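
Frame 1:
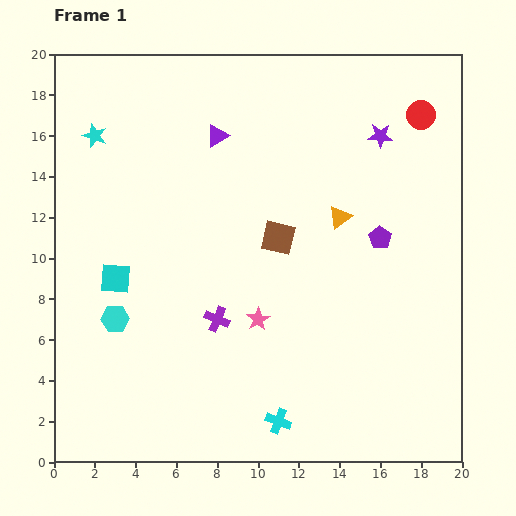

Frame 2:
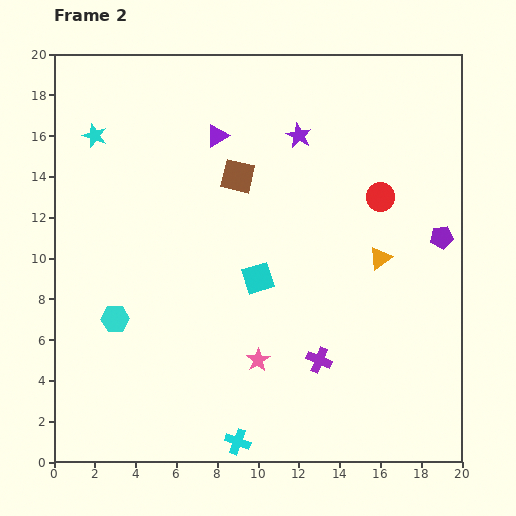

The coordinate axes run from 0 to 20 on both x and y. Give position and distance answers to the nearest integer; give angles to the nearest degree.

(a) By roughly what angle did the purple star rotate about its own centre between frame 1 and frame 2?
27° clockwise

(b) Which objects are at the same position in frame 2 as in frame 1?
the cyan hexagon, the purple triangle, the cyan star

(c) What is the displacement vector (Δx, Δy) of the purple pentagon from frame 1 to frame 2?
(3, 0)

The purple pentagon was at (16, 11) in frame 1 and (19, 11) in frame 2.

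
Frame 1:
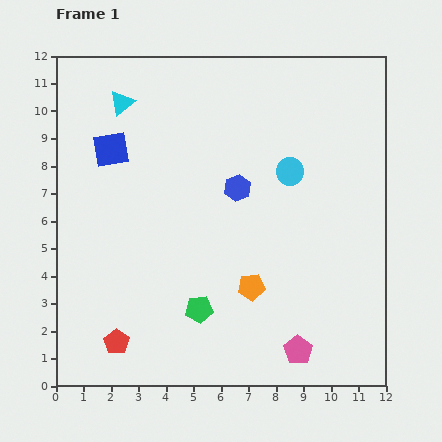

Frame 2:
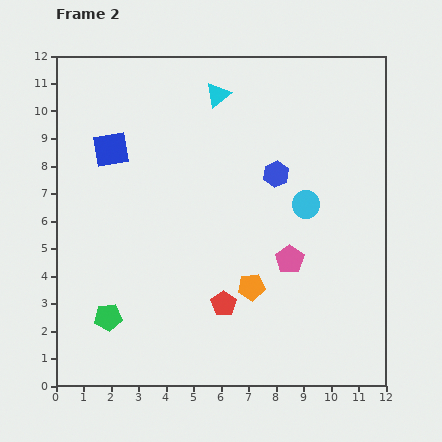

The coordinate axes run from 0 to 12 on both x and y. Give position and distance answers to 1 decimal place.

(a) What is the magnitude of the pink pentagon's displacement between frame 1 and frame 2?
3.3

The pink pentagon moved from (8.8, 1.3) to (8.5, 4.6), a distance of √(0.3² + 3.3²) ≈ 3.3.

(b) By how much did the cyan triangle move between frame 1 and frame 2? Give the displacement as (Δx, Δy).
(3.5, 0.3)

The cyan triangle was at (2.4, 10.3) in frame 1 and (5.9, 10.6) in frame 2.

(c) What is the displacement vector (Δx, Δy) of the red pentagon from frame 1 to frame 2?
(3.9, 1.4)

The red pentagon was at (2.2, 1.6) in frame 1 and (6.1, 3.0) in frame 2.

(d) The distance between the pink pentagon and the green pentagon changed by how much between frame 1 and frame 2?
+3.0

Distance in frame 1: 3.9. Distance in frame 2: 6.9.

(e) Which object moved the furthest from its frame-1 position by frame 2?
the red pentagon

(moved 4.1; next 3.5)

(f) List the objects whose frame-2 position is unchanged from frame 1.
the blue square, the orange pentagon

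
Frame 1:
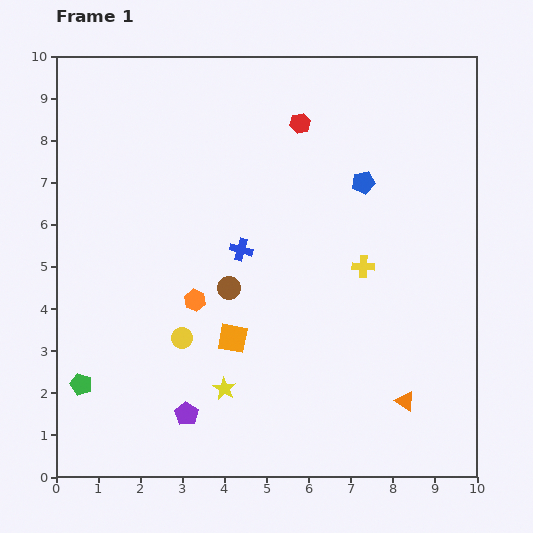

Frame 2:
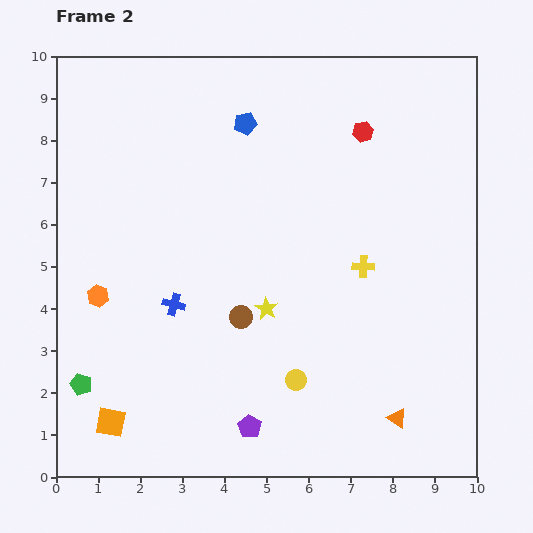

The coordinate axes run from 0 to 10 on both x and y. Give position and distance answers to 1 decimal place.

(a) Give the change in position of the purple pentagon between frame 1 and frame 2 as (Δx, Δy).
(1.5, -0.3)

The purple pentagon was at (3.1, 1.5) in frame 1 and (4.6, 1.2) in frame 2.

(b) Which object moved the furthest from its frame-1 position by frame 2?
the orange square

(moved 3.5; next 3.1)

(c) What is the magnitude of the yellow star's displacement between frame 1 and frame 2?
2.1

The yellow star moved from (4.0, 2.1) to (5.0, 4.0), a distance of √(1.0² + 1.9²) ≈ 2.1.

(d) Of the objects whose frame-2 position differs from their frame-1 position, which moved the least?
the orange triangle

(moved 0.4)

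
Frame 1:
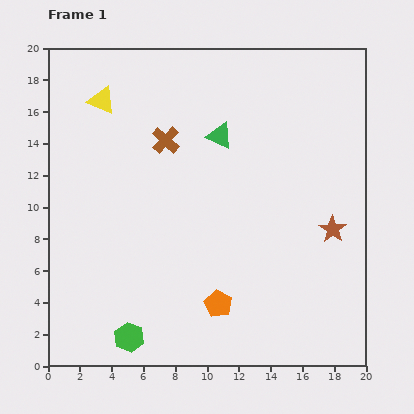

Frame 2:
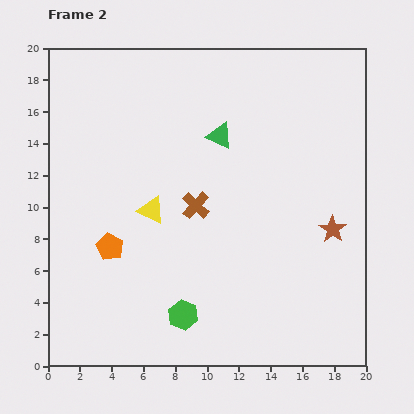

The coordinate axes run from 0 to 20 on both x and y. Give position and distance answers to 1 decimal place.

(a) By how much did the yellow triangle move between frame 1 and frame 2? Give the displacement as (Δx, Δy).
(3.1, -6.9)

The yellow triangle was at (3.4, 16.7) in frame 1 and (6.5, 9.8) in frame 2.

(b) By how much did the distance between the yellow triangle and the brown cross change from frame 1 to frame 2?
-1.9

Distance in frame 1: 4.7. Distance in frame 2: 2.8.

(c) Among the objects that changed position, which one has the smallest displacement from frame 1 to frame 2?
the green hexagon

(moved 3.7)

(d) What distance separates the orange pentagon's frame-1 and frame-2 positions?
7.7

The orange pentagon moved from (10.7, 3.9) to (3.9, 7.5), a distance of √(6.8² + 3.6²) ≈ 7.7.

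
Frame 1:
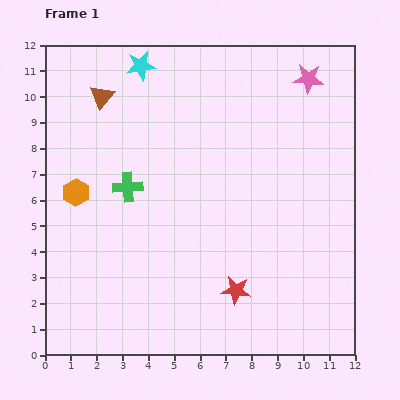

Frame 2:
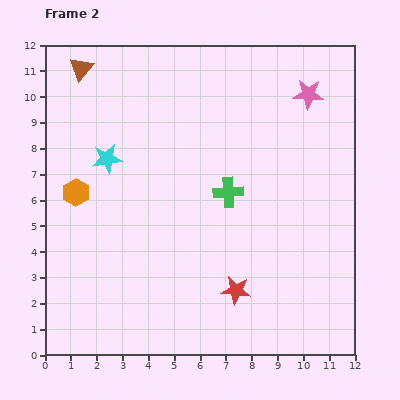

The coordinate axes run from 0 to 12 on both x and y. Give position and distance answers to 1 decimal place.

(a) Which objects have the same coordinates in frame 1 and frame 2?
the orange hexagon, the red star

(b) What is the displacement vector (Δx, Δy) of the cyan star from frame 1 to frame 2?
(-1.3, -3.6)

The cyan star was at (3.7, 11.2) in frame 1 and (2.4, 7.6) in frame 2.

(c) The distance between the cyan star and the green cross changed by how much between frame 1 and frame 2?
+0.2

Distance in frame 1: 4.7. Distance in frame 2: 4.9.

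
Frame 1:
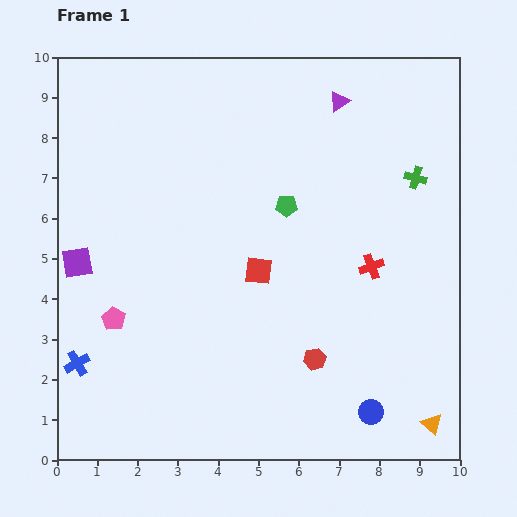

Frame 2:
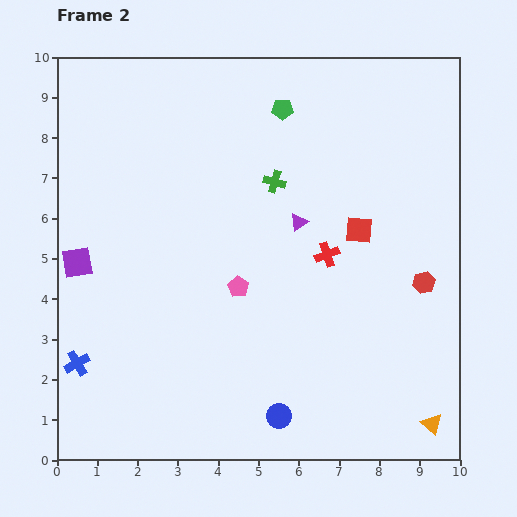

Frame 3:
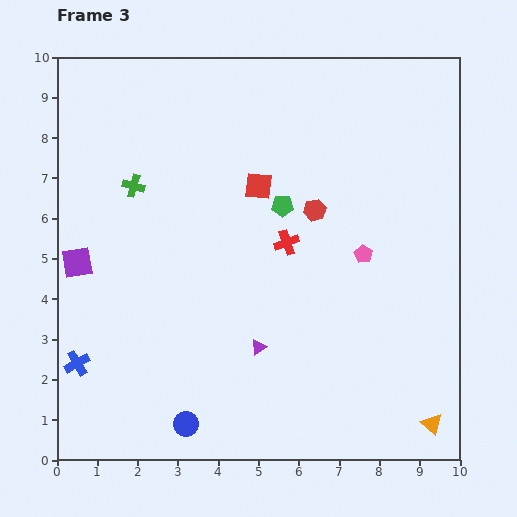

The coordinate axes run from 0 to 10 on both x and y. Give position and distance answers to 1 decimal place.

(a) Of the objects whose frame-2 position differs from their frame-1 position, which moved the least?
the red cross

(moved 1.1)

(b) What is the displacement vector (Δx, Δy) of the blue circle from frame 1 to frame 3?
(-4.6, -0.3)

The blue circle was at (7.8, 1.2) in frame 1 and (3.2, 0.9) in frame 3.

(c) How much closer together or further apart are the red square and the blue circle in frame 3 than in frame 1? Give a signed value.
+1.7

Distance in frame 1: 4.5. Distance in frame 3: 6.2.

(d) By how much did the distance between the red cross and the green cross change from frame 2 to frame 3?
+1.8

Distance in frame 2: 2.2. Distance in frame 3: 4.0.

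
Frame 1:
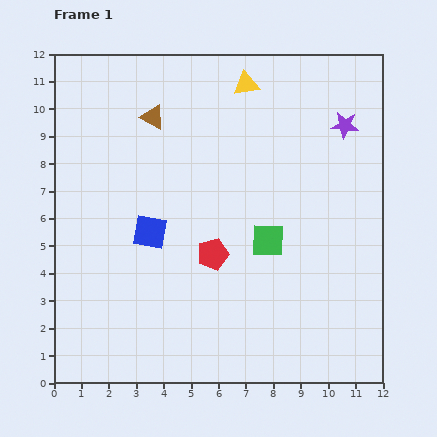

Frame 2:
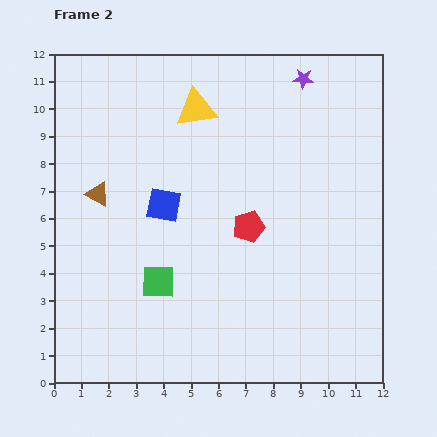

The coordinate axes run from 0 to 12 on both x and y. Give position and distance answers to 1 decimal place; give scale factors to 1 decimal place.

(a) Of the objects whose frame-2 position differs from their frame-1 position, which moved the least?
the blue square

(moved 1.1)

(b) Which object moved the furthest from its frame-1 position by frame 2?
the green square

(moved 4.3; next 3.4)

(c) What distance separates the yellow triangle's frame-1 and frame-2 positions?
2.0

The yellow triangle moved from (7.0, 10.9) to (5.2, 10.0), a distance of √(1.8² + 0.9²) ≈ 2.0.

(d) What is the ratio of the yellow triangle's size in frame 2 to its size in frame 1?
1.6×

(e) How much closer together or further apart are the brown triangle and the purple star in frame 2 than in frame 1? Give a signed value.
+1.6

Distance in frame 1: 7.0. Distance in frame 2: 8.6.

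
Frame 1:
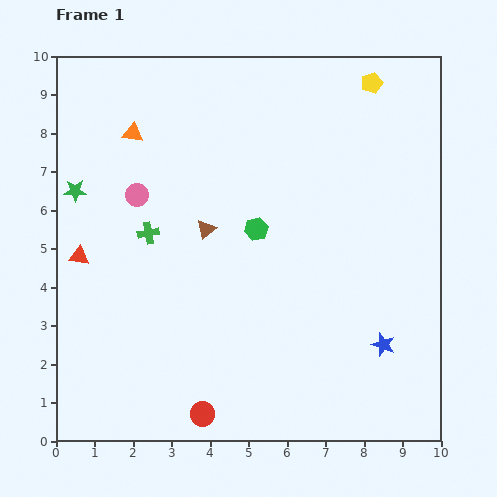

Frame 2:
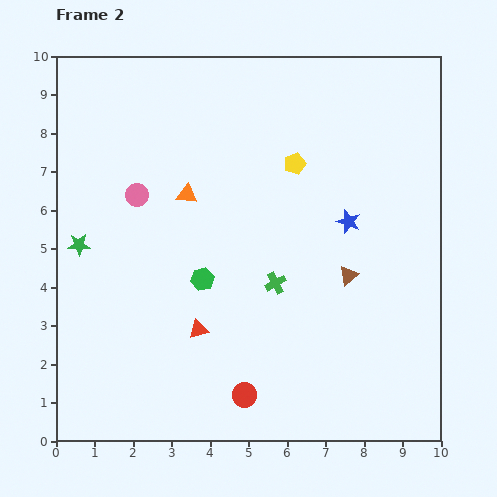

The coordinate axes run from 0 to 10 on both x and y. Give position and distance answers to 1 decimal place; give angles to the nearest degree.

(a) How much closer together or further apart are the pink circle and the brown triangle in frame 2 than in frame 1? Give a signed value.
+3.9

Distance in frame 1: 2.0. Distance in frame 2: 5.9.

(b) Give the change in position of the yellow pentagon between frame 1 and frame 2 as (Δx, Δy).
(-2.0, -2.1)

The yellow pentagon was at (8.2, 9.3) in frame 1 and (6.2, 7.2) in frame 2.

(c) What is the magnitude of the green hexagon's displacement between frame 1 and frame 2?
1.9

The green hexagon moved from (5.2, 5.5) to (3.8, 4.2), a distance of √(1.4² + 1.3²) ≈ 1.9.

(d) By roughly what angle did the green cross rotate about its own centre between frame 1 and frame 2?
18° counter-clockwise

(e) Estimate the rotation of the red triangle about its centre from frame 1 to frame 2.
24° counter-clockwise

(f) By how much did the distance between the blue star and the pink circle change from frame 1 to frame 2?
-2.0

Distance in frame 1: 7.5. Distance in frame 2: 5.5.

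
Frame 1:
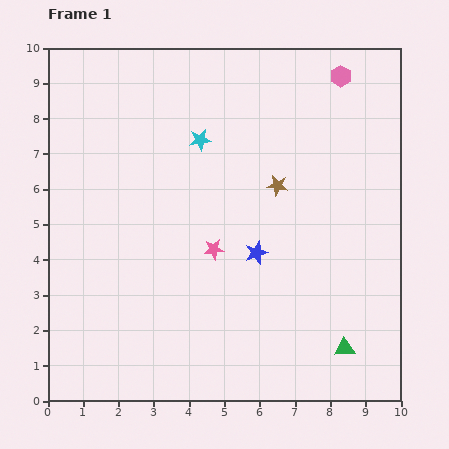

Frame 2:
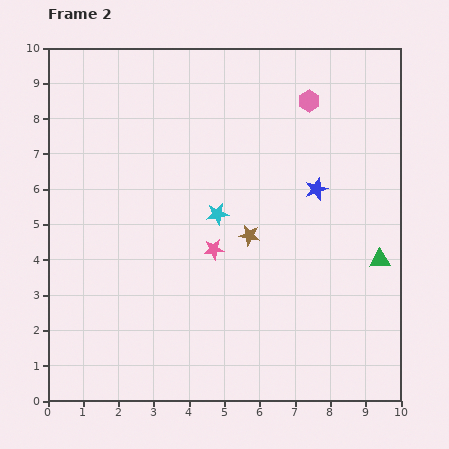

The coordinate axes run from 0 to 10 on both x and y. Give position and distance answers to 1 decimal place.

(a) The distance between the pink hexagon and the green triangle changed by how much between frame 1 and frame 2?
-2.8

Distance in frame 1: 7.7. Distance in frame 2: 4.9.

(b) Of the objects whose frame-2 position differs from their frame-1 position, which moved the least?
the pink hexagon

(moved 1.1)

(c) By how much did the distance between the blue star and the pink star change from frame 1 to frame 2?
+2.2

Distance in frame 1: 1.2. Distance in frame 2: 3.4.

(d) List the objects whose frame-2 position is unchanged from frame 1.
the pink star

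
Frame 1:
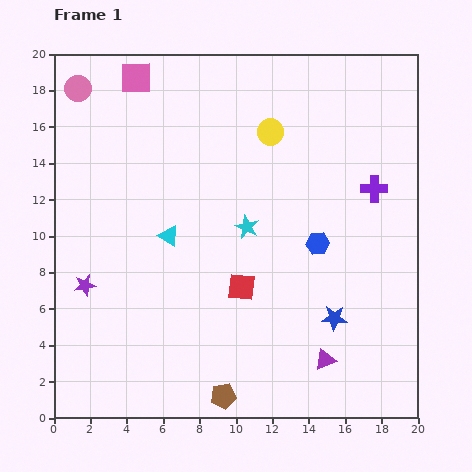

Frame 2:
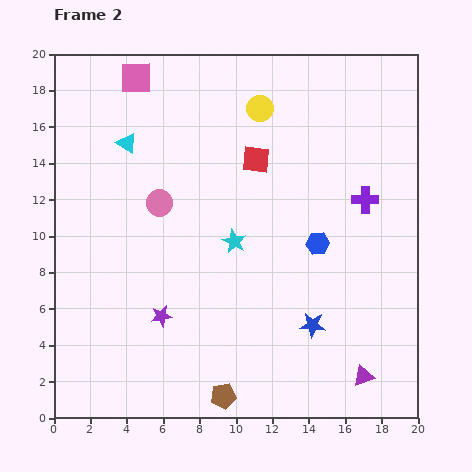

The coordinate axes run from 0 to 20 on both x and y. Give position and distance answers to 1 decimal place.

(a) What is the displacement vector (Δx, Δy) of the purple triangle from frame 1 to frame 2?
(2.1, -0.9)

The purple triangle was at (14.9, 3.2) in frame 1 and (17.0, 2.3) in frame 2.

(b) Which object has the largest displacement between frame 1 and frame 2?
the pink circle

(moved 7.7; next 7.0)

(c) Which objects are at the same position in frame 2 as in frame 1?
the pink square, the blue hexagon, the brown pentagon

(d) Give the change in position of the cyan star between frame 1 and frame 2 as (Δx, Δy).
(-0.7, -0.8)

The cyan star was at (10.6, 10.5) in frame 1 and (9.9, 9.7) in frame 2.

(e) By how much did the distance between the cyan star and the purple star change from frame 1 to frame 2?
-3.8

Distance in frame 1: 9.5. Distance in frame 2: 5.7.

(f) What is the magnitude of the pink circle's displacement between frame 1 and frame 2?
7.7

The pink circle moved from (1.3, 18.1) to (5.8, 11.8), a distance of √(4.5² + 6.3²) ≈ 7.7.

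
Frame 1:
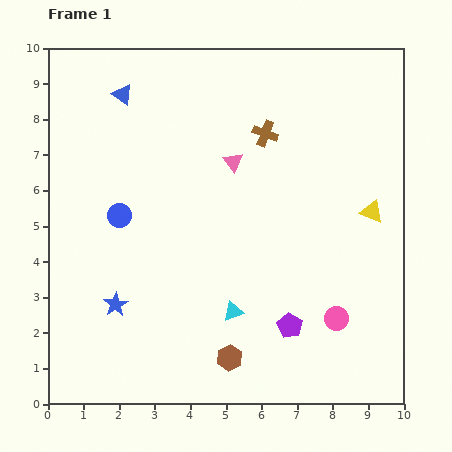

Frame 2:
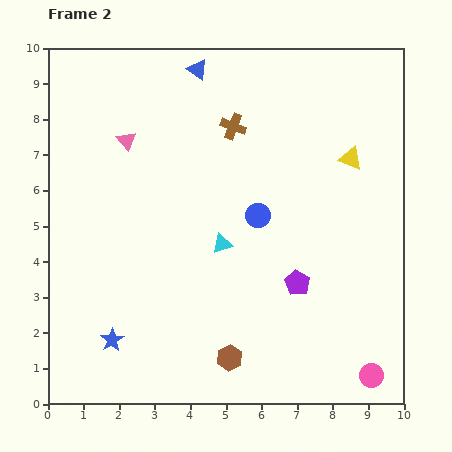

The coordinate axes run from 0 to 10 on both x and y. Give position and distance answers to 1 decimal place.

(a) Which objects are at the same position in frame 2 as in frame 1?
the brown hexagon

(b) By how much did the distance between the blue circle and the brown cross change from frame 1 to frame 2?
-2.1

Distance in frame 1: 4.7. Distance in frame 2: 2.6.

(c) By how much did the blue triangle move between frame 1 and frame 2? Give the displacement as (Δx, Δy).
(2.1, 0.7)

The blue triangle was at (2.1, 8.7) in frame 1 and (4.2, 9.4) in frame 2.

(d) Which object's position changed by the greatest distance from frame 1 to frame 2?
the blue circle

(moved 3.9; next 3.1)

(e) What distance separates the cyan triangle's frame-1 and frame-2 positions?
1.9

The cyan triangle moved from (5.2, 2.6) to (4.9, 4.5), a distance of √(0.3² + 1.9²) ≈ 1.9.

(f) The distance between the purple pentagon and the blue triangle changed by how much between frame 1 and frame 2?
-1.4

Distance in frame 1: 8.0. Distance in frame 2: 6.6.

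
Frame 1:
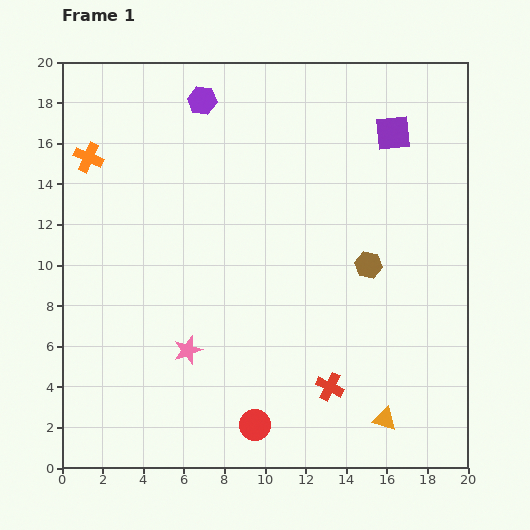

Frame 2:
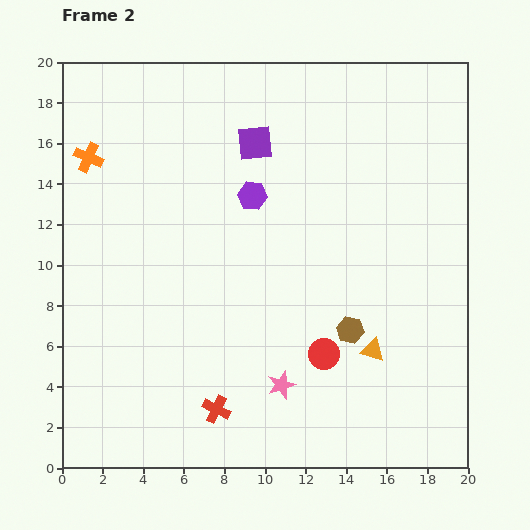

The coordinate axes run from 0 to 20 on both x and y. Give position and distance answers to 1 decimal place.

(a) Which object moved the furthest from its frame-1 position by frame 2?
the purple square

(moved 6.8; next 5.7)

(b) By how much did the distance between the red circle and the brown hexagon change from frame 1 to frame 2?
-7.9

Distance in frame 1: 9.7. Distance in frame 2: 1.8.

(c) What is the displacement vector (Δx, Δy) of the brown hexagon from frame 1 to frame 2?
(-0.9, -3.2)

The brown hexagon was at (15.1, 10.0) in frame 1 and (14.2, 6.8) in frame 2.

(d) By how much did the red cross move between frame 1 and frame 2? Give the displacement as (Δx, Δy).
(-5.6, -1.1)

The red cross was at (13.2, 4.0) in frame 1 and (7.6, 2.9) in frame 2.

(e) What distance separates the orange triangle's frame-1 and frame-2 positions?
3.5

The orange triangle moved from (15.9, 2.4) to (15.3, 5.8), a distance of √(0.6² + 3.4²) ≈ 3.5.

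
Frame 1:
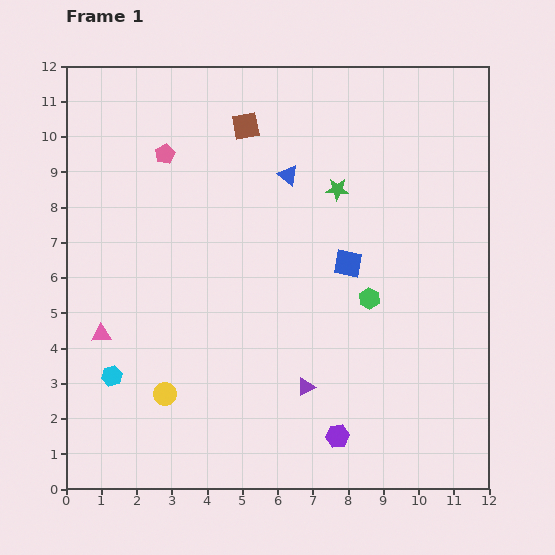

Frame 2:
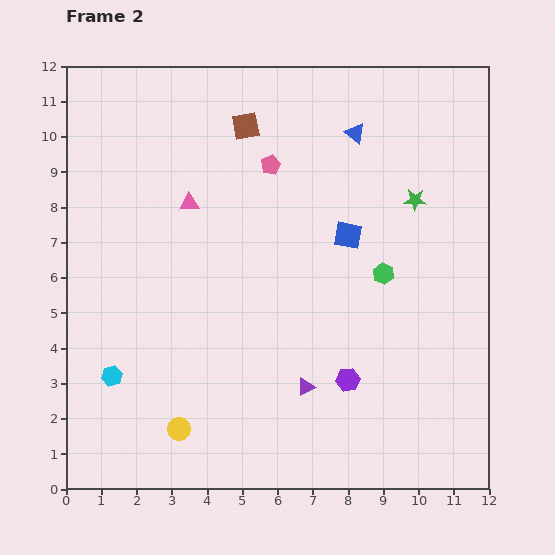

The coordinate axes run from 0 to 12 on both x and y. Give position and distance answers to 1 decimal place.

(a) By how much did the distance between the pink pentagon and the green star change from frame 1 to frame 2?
-0.8

Distance in frame 1: 5.0. Distance in frame 2: 4.2.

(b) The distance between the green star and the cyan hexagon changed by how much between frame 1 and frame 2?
+1.6

Distance in frame 1: 8.3. Distance in frame 2: 9.9.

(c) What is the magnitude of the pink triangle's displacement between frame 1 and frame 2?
4.5

The pink triangle moved from (1.0, 4.4) to (3.5, 8.1), a distance of √(2.5² + 3.7²) ≈ 4.5.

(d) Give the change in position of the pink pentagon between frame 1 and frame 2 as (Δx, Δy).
(3.0, -0.3)

The pink pentagon was at (2.8, 9.5) in frame 1 and (5.8, 9.2) in frame 2.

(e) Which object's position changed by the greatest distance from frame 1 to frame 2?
the pink triangle

(moved 4.5; next 3.0)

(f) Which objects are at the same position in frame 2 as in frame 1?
the brown square, the cyan hexagon, the purple triangle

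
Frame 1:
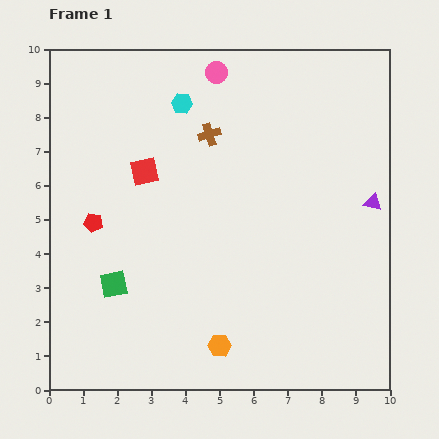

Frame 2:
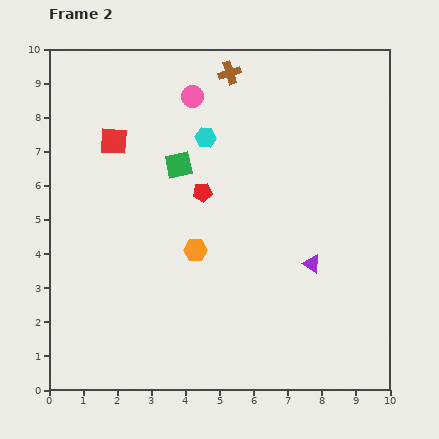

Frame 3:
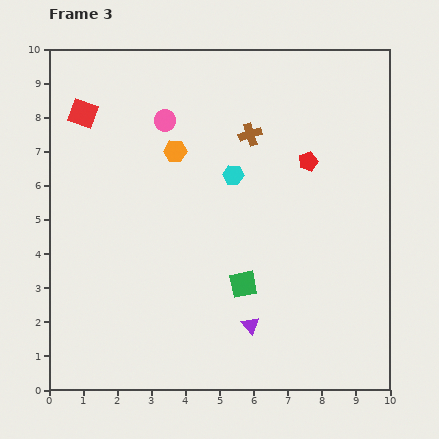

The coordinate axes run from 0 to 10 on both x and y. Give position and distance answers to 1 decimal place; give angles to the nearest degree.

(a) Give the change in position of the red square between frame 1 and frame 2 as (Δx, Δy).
(-0.9, 0.9)

The red square was at (2.8, 6.4) in frame 1 and (1.9, 7.3) in frame 2.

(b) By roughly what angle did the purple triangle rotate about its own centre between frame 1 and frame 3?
34° clockwise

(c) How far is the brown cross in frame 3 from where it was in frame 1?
1.2

The brown cross moved from (4.7, 7.5) to (5.9, 7.5), a distance of √(1.2² + 0.0²) ≈ 1.2.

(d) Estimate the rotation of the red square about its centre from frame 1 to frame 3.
32° clockwise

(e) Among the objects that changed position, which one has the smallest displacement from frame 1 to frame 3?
the brown cross

(moved 1.2)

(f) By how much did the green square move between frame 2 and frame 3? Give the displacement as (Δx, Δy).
(1.9, -3.5)

The green square was at (3.8, 6.6) in frame 2 and (5.7, 3.1) in frame 3.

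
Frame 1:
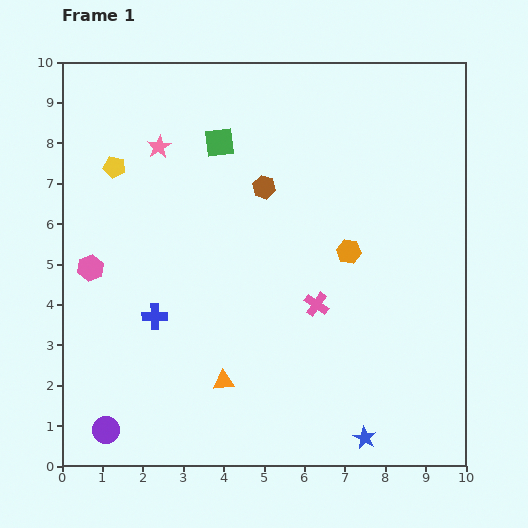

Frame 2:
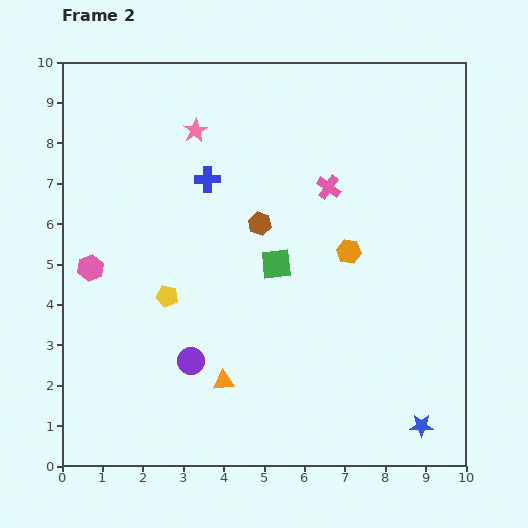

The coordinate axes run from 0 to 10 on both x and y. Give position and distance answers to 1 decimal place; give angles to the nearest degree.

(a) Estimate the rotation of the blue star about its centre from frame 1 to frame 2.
27° counter-clockwise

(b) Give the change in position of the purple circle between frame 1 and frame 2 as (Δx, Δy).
(2.1, 1.7)

The purple circle was at (1.1, 0.9) in frame 1 and (3.2, 2.6) in frame 2.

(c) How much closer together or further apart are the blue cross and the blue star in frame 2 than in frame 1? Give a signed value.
+2.1

Distance in frame 1: 6.0. Distance in frame 2: 8.1.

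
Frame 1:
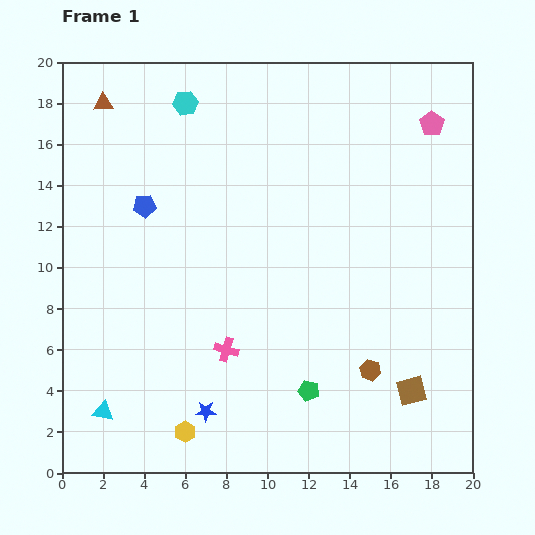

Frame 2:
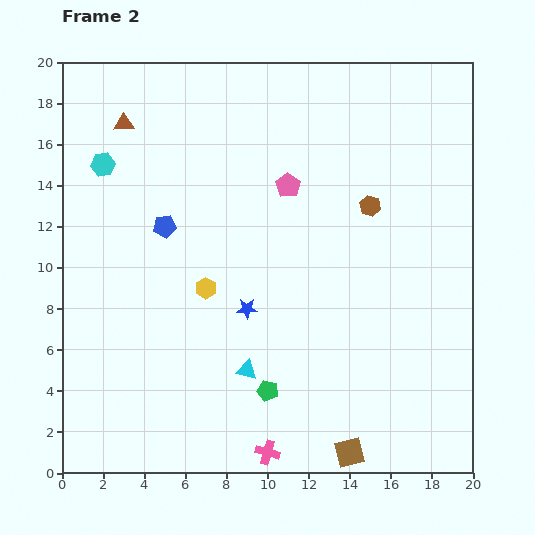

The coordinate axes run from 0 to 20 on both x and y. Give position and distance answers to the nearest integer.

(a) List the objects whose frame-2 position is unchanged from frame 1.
none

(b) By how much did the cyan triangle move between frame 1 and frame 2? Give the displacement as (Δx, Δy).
(7, 2)

The cyan triangle was at (2, 3) in frame 1 and (9, 5) in frame 2.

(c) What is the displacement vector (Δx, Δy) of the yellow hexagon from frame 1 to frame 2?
(1, 7)

The yellow hexagon was at (6, 2) in frame 1 and (7, 9) in frame 2.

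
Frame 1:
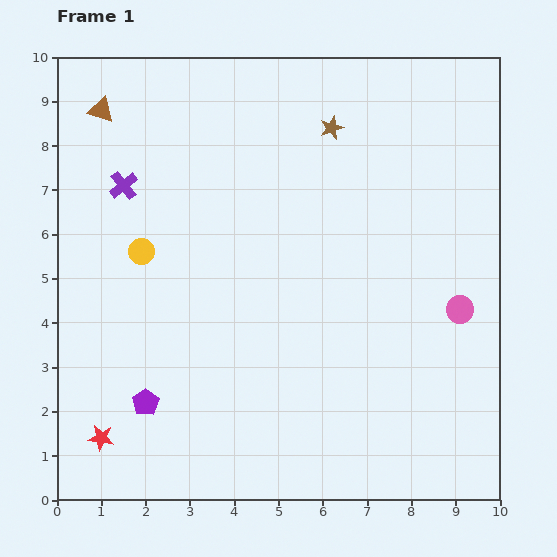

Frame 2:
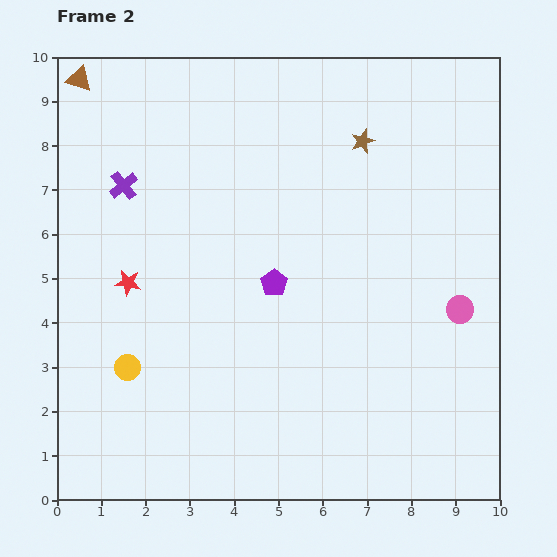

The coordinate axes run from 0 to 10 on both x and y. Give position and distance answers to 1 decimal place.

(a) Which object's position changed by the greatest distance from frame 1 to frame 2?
the purple pentagon

(moved 4.0; next 3.6)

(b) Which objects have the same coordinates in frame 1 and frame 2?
the purple cross, the pink circle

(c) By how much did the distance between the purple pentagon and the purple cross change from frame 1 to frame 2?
-0.9

Distance in frame 1: 4.9. Distance in frame 2: 4.0.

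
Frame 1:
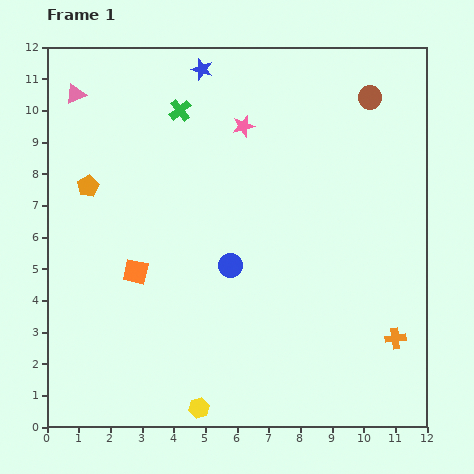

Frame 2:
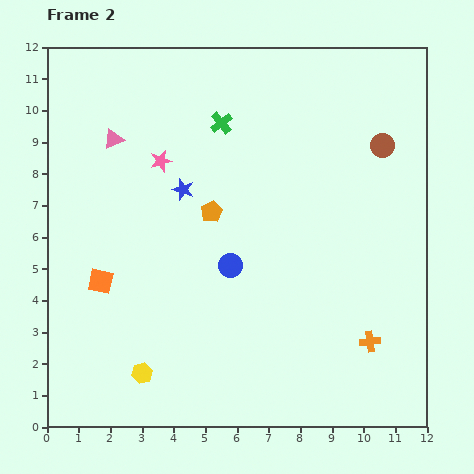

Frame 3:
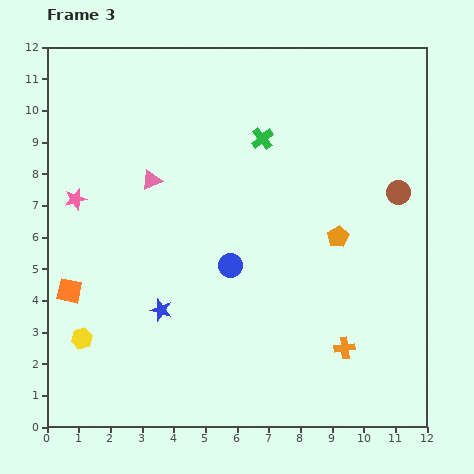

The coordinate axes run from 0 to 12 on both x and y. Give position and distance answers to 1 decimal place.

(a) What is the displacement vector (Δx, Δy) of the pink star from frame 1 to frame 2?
(-2.6, -1.1)

The pink star was at (6.2, 9.5) in frame 1 and (3.6, 8.4) in frame 2.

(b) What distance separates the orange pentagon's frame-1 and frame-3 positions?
8.1

The orange pentagon moved from (1.3, 7.6) to (9.2, 6.0), a distance of √(7.9² + 1.6²) ≈ 8.1.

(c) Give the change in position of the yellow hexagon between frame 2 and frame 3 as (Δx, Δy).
(-1.9, 1.1)

The yellow hexagon was at (3.0, 1.7) in frame 2 and (1.1, 2.8) in frame 3.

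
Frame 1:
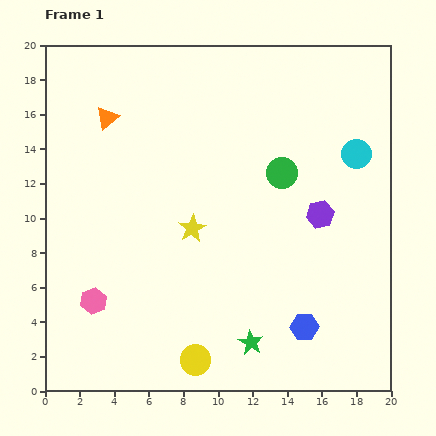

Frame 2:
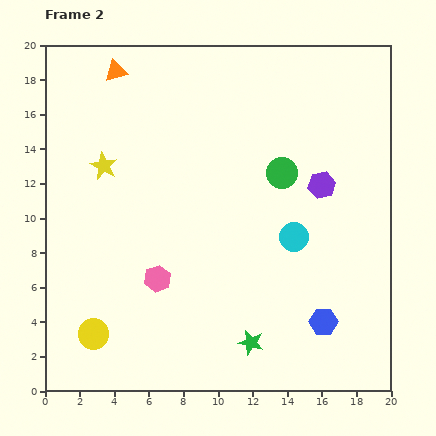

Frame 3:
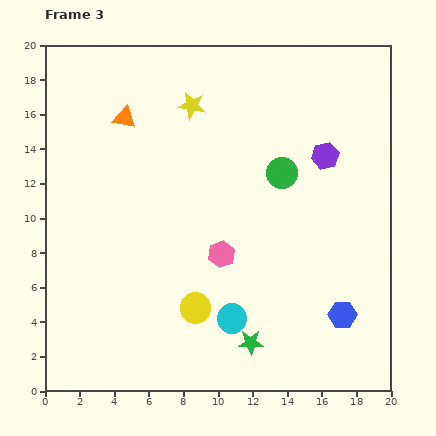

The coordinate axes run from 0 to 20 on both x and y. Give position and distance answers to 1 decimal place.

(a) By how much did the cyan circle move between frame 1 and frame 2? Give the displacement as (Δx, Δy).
(-3.6, -4.8)

The cyan circle was at (18.0, 13.7) in frame 1 and (14.4, 8.9) in frame 2.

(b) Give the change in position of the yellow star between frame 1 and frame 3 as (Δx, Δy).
(0.0, 7.1)

The yellow star was at (8.5, 9.4) in frame 1 and (8.5, 16.5) in frame 3.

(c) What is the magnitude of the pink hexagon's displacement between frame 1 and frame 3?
7.9

The pink hexagon moved from (2.8, 5.2) to (10.2, 7.9), a distance of √(7.4² + 2.7²) ≈ 7.9.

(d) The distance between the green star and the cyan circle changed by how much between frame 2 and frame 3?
-4.8

Distance in frame 2: 6.6. Distance in frame 3: 1.8.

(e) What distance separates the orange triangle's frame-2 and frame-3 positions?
2.7

The orange triangle moved from (4.1, 18.5) to (4.6, 15.8), a distance of √(0.5² + 2.7²) ≈ 2.7.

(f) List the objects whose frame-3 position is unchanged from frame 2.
the green circle, the green star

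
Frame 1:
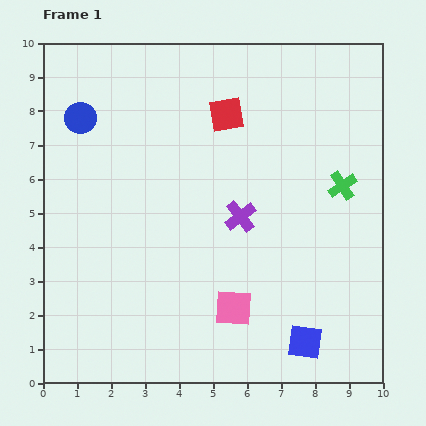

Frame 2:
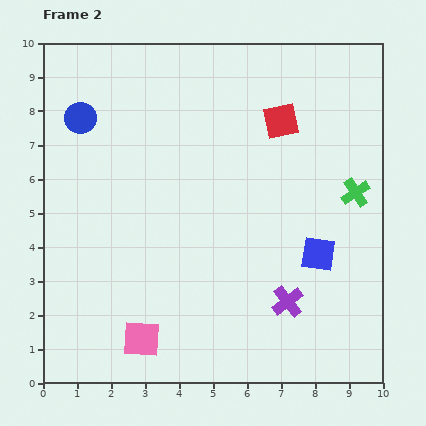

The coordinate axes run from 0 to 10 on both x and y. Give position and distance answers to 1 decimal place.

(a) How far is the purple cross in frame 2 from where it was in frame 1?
2.9

The purple cross moved from (5.8, 4.9) to (7.2, 2.4), a distance of √(1.4² + 2.5²) ≈ 2.9.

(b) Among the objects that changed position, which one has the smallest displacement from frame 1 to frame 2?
the green cross

(moved 0.4)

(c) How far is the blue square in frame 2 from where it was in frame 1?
2.6

The blue square moved from (7.7, 1.2) to (8.1, 3.8), a distance of √(0.4² + 2.6²) ≈ 2.6.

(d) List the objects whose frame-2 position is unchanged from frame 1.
the blue circle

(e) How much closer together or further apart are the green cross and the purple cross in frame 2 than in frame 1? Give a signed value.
+0.7

Distance in frame 1: 3.1. Distance in frame 2: 3.8.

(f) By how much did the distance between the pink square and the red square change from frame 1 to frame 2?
+1.9

Distance in frame 1: 5.7. Distance in frame 2: 7.6.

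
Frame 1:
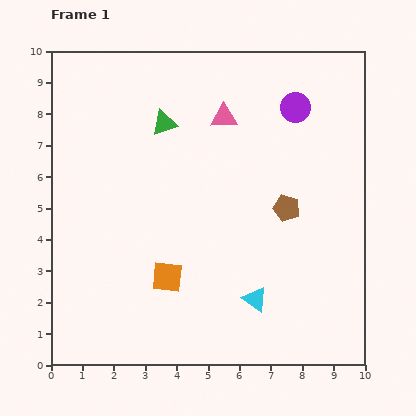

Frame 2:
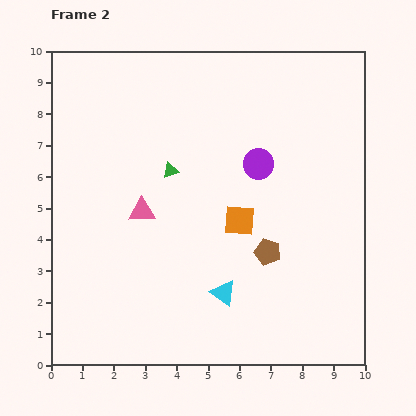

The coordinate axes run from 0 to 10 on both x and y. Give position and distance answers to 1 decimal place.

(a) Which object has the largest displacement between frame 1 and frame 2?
the pink triangle

(moved 4.0; next 2.9)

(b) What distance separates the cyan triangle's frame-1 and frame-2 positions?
1.0

The cyan triangle moved from (6.5, 2.1) to (5.5, 2.3), a distance of √(1.0² + 0.2²) ≈ 1.0.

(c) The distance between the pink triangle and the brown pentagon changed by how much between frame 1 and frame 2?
+0.7

Distance in frame 1: 3.5. Distance in frame 2: 4.2.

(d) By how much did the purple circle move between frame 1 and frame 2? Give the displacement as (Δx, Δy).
(-1.2, -1.8)

The purple circle was at (7.8, 8.2) in frame 1 and (6.6, 6.4) in frame 2.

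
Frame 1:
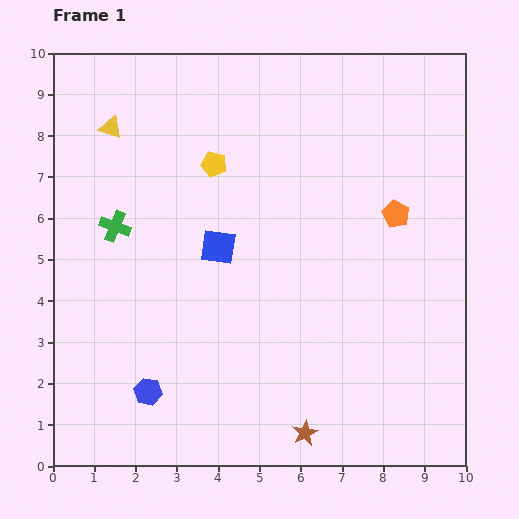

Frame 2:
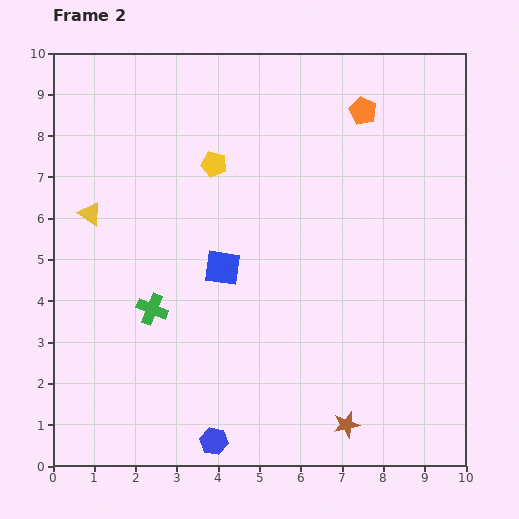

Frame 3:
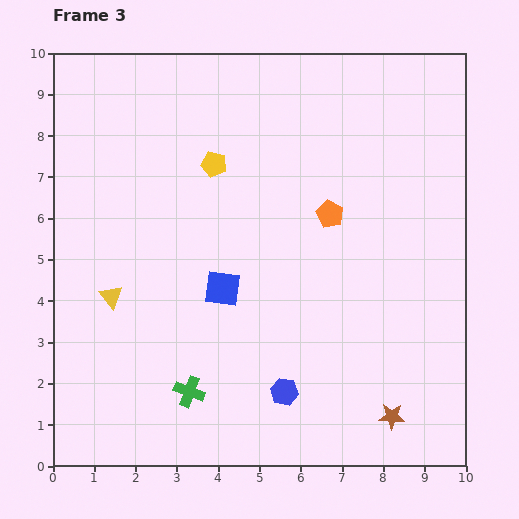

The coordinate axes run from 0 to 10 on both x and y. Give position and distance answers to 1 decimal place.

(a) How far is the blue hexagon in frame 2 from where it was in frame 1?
2.0

The blue hexagon moved from (2.3, 1.8) to (3.9, 0.6), a distance of √(1.6² + 1.2²) ≈ 2.0.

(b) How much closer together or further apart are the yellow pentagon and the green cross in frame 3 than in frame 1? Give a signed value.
+2.7

Distance in frame 1: 2.8. Distance in frame 3: 5.5.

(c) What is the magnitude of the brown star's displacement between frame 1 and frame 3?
2.1

The brown star moved from (6.1, 0.8) to (8.2, 1.2), a distance of √(2.1² + 0.4²) ≈ 2.1.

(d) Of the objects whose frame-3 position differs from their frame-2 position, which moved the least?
the blue square

(moved 0.5)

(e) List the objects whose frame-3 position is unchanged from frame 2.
the yellow pentagon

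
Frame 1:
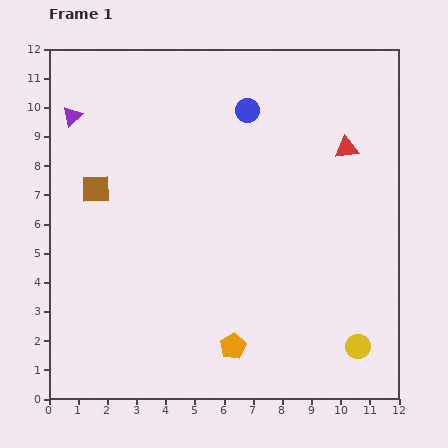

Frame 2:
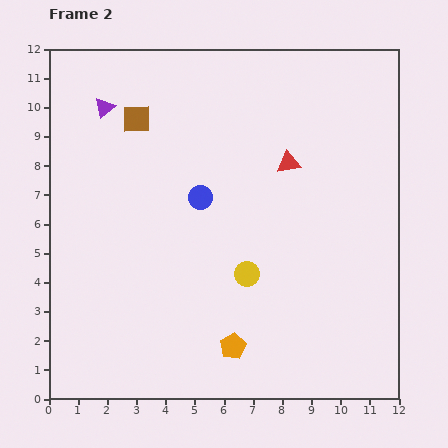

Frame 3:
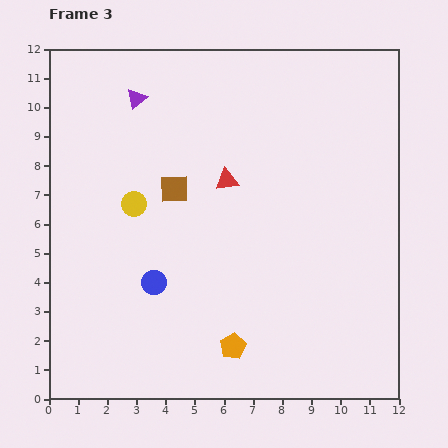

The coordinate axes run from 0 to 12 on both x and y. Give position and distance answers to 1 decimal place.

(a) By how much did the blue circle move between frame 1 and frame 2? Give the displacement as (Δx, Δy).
(-1.6, -3.0)

The blue circle was at (6.8, 9.9) in frame 1 and (5.2, 6.9) in frame 2.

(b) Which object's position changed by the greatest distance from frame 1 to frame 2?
the yellow circle

(moved 4.5; next 3.4)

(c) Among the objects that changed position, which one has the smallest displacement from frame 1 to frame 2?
the purple triangle

(moved 1.1)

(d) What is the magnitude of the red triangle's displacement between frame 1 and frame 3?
4.2

The red triangle moved from (10.2, 8.6) to (6.1, 7.5), a distance of √(4.1² + 1.1²) ≈ 4.2.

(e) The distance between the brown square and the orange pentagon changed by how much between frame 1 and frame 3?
-1.4

Distance in frame 1: 7.2. Distance in frame 3: 5.8.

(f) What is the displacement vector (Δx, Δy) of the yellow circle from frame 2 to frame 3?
(-3.9, 2.4)

The yellow circle was at (6.8, 4.3) in frame 2 and (2.9, 6.7) in frame 3.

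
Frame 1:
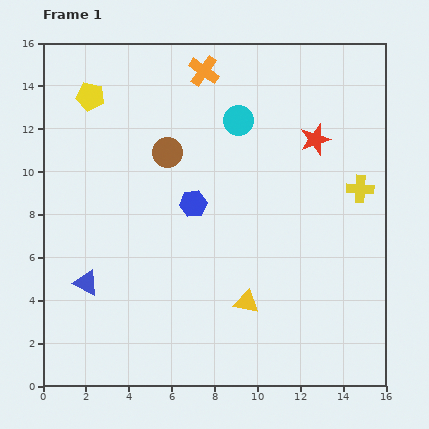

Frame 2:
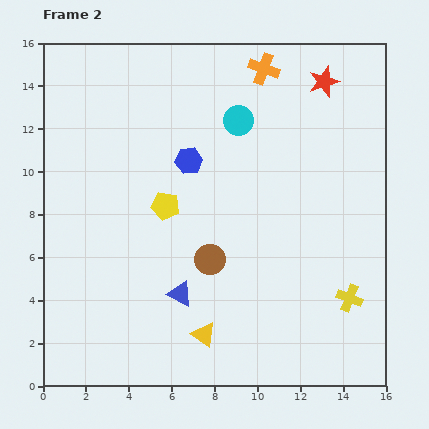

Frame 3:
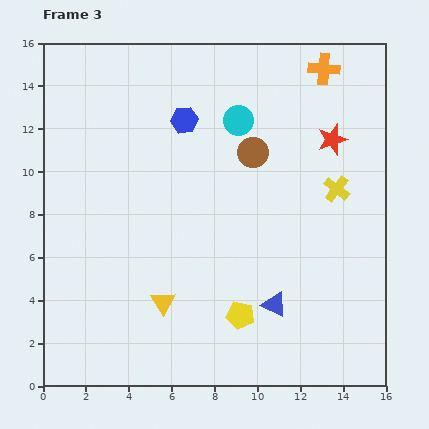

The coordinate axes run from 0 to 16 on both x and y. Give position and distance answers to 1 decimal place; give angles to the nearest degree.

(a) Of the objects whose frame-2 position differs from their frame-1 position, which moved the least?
the blue hexagon

(moved 2.0)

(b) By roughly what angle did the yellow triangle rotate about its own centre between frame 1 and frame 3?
47° clockwise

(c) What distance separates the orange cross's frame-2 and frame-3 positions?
2.8

The orange cross moved from (10.3, 14.8) to (13.1, 14.8), a distance of √(2.8² + 0.0²) ≈ 2.8.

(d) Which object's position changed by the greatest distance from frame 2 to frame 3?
the yellow pentagon

(moved 6.2; next 5.4)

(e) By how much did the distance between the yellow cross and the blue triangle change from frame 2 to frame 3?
-1.8

Distance in frame 2: 7.9. Distance in frame 3: 6.1.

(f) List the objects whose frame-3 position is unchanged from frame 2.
the cyan circle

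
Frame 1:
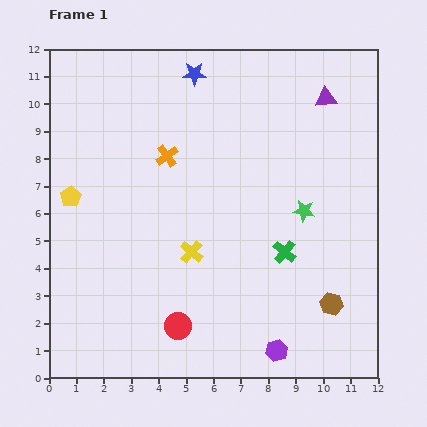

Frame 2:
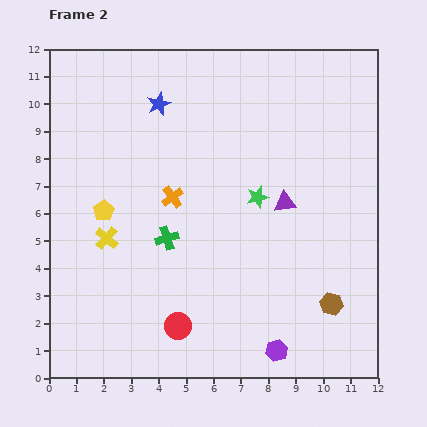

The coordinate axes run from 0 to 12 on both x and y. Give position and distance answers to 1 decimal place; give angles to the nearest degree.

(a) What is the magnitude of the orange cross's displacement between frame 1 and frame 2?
1.5

The orange cross moved from (4.3, 8.1) to (4.5, 6.6), a distance of √(0.2² + 1.5²) ≈ 1.5.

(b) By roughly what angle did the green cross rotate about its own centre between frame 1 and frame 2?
33° clockwise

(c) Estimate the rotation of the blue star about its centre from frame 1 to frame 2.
22° counter-clockwise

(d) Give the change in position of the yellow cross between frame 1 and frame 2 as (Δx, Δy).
(-3.1, 0.5)

The yellow cross was at (5.2, 4.6) in frame 1 and (2.1, 5.1) in frame 2.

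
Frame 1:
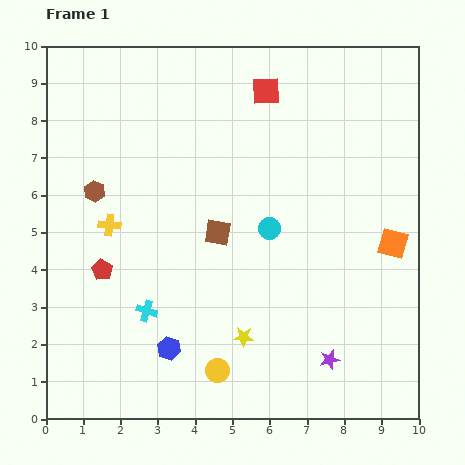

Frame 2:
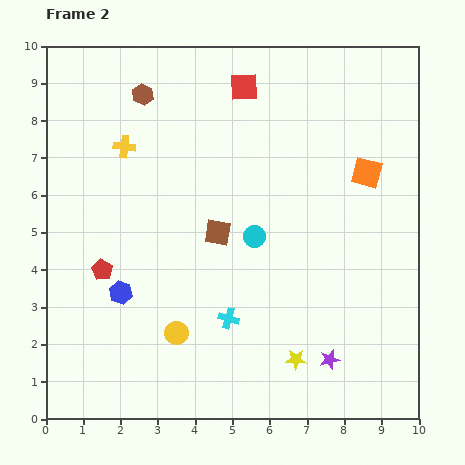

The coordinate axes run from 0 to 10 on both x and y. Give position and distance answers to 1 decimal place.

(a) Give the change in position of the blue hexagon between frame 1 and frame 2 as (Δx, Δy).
(-1.3, 1.5)

The blue hexagon was at (3.3, 1.9) in frame 1 and (2.0, 3.4) in frame 2.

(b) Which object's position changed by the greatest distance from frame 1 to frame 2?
the brown hexagon

(moved 2.9; next 2.2)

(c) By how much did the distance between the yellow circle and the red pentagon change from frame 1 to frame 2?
-1.5

Distance in frame 1: 4.1. Distance in frame 2: 2.6.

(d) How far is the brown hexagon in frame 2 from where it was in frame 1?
2.9

The brown hexagon moved from (1.3, 6.1) to (2.6, 8.7), a distance of √(1.3² + 2.6²) ≈ 2.9.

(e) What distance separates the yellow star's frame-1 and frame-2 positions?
1.5

The yellow star moved from (5.3, 2.2) to (6.7, 1.6), a distance of √(1.4² + 0.6²) ≈ 1.5.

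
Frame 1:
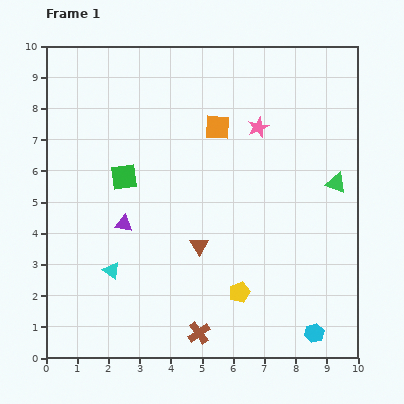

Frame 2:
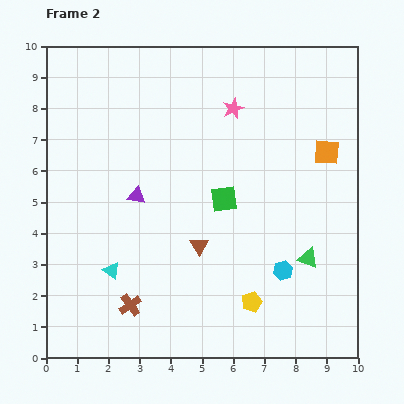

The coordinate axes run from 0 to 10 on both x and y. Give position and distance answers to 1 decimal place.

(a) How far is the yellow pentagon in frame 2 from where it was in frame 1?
0.5

The yellow pentagon moved from (6.2, 2.1) to (6.6, 1.8), a distance of √(0.4² + 0.3²) ≈ 0.5.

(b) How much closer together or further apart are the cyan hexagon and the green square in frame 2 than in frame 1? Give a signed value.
-4.9

Distance in frame 1: 7.9. Distance in frame 2: 3.0.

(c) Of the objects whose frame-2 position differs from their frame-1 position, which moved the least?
the yellow pentagon

(moved 0.5)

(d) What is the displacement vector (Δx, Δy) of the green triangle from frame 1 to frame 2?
(-0.9, -2.4)

The green triangle was at (9.3, 5.6) in frame 1 and (8.4, 3.2) in frame 2.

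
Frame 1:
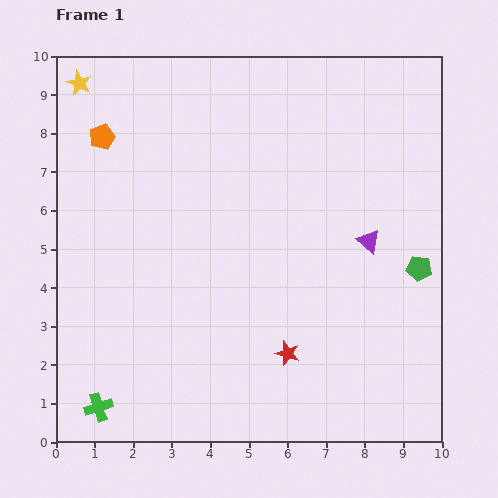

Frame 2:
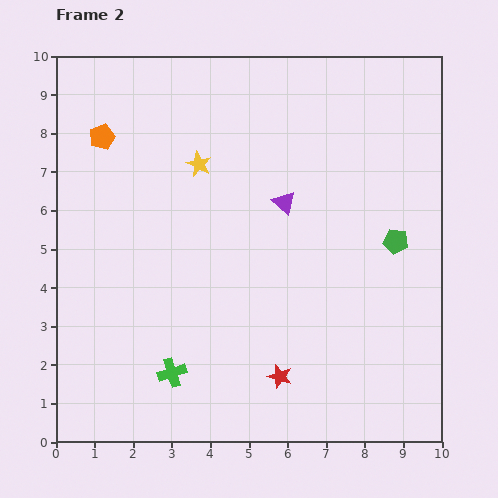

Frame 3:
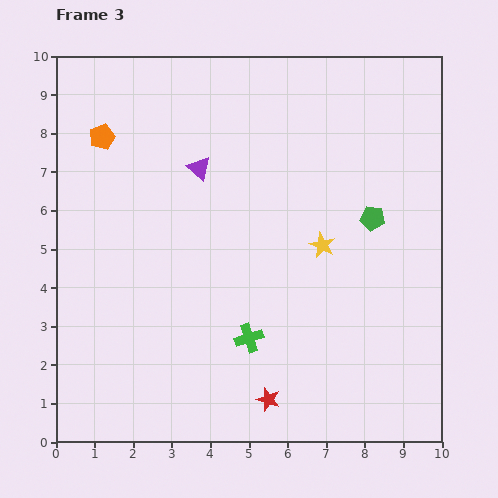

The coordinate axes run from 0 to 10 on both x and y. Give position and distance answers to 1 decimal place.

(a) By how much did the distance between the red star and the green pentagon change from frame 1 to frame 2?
+0.6

Distance in frame 1: 4.0. Distance in frame 2: 4.6.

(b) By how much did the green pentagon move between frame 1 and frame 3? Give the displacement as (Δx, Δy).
(-1.2, 1.3)

The green pentagon was at (9.4, 4.5) in frame 1 and (8.2, 5.8) in frame 3.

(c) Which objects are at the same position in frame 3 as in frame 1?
the orange pentagon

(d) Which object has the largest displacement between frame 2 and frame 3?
the yellow star

(moved 3.8; next 2.4)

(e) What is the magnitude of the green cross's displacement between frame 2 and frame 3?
2.2

The green cross moved from (3.0, 1.8) to (5.0, 2.7), a distance of √(2.0² + 0.9²) ≈ 2.2.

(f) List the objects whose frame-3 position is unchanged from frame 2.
the orange pentagon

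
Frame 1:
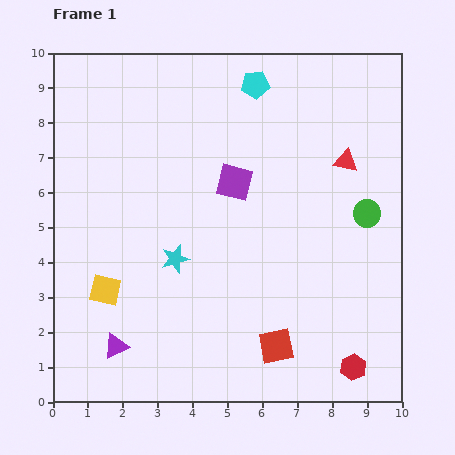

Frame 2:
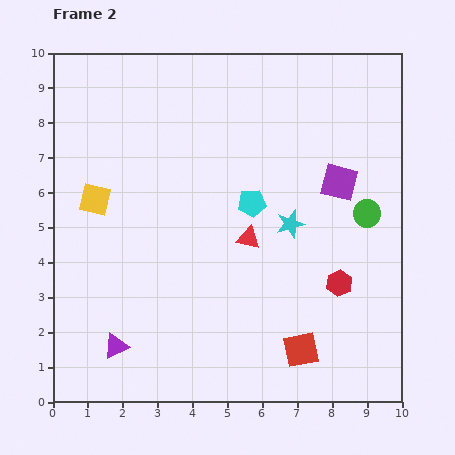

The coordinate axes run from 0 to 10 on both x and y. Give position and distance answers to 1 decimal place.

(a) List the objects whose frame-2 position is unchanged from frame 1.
the green circle, the purple triangle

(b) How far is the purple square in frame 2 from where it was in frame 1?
3.0

The purple square moved from (5.2, 6.3) to (8.2, 6.3), a distance of √(3.0² + 0.0²) ≈ 3.0.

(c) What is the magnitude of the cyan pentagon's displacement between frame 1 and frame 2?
3.4

The cyan pentagon moved from (5.8, 9.1) to (5.7, 5.7), a distance of √(0.1² + 3.4²) ≈ 3.4.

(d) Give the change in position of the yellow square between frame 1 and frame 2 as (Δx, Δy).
(-0.3, 2.6)

The yellow square was at (1.5, 3.2) in frame 1 and (1.2, 5.8) in frame 2.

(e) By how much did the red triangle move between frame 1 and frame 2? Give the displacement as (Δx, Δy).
(-2.8, -2.2)

The red triangle was at (8.4, 6.9) in frame 1 and (5.6, 4.7) in frame 2.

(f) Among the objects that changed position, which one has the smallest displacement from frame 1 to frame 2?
the red square

(moved 0.7)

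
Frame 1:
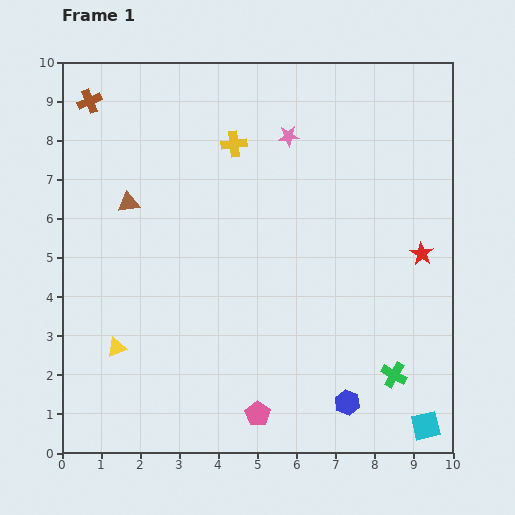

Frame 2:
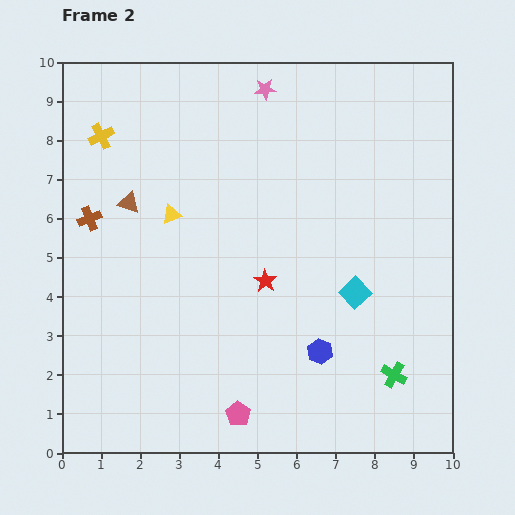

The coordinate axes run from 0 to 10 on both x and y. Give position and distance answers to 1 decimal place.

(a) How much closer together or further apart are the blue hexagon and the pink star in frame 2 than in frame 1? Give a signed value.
-0.2

Distance in frame 1: 7.0. Distance in frame 2: 6.8.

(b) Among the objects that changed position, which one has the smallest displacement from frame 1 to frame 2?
the pink pentagon

(moved 0.5)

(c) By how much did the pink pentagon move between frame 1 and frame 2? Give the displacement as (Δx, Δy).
(-0.5, 0.0)

The pink pentagon was at (5.0, 1.0) in frame 1 and (4.5, 1.0) in frame 2.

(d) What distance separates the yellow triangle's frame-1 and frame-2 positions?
3.7

The yellow triangle moved from (1.4, 2.7) to (2.8, 6.1), a distance of √(1.4² + 3.4²) ≈ 3.7.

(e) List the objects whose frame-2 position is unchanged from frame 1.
the green cross, the brown triangle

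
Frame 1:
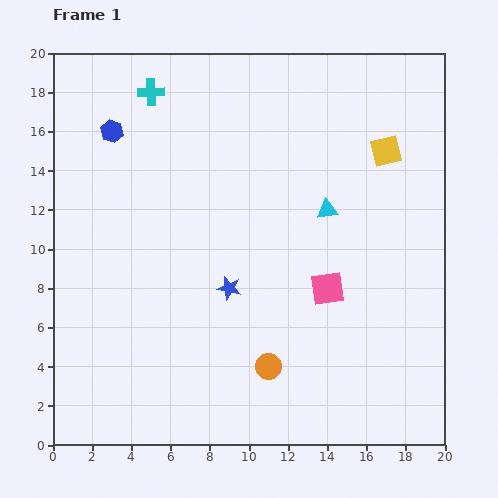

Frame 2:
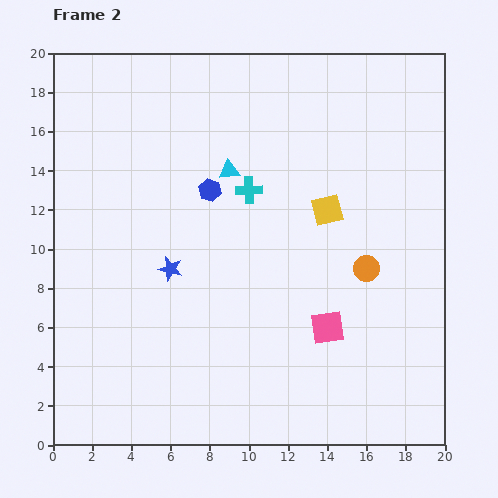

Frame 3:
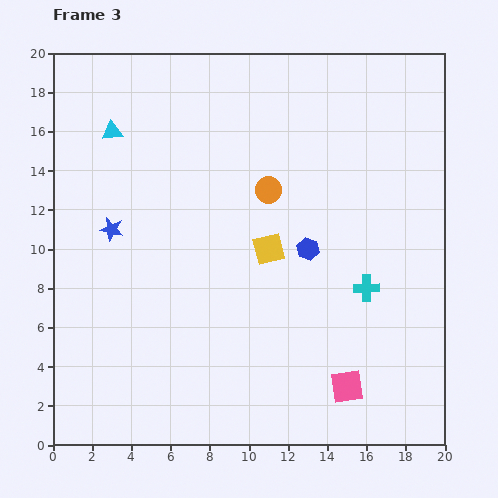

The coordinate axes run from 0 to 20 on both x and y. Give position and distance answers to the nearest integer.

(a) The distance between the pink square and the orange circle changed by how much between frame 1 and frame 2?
-1

Distance in frame 1: 5. Distance in frame 2: 4.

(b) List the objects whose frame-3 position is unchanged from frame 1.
none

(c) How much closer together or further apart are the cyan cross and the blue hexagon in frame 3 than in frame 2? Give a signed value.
+2

Distance in frame 2: 2. Distance in frame 3: 4.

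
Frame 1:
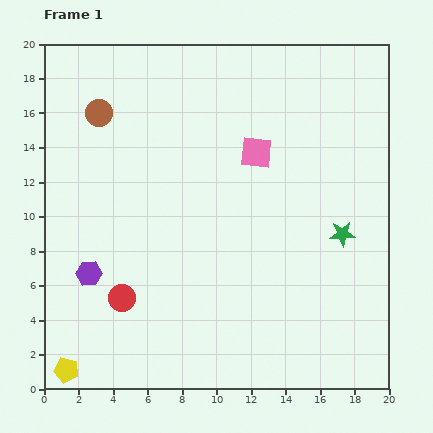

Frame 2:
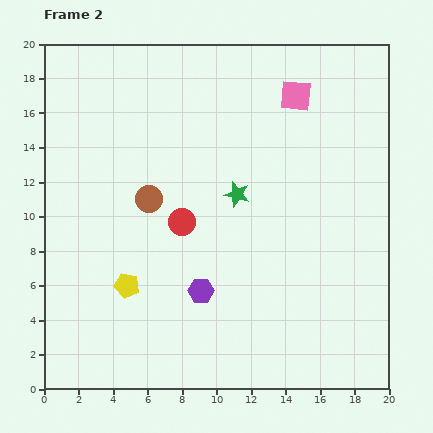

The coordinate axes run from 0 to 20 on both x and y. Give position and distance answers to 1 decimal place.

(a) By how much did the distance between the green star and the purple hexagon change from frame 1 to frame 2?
-8.9

Distance in frame 1: 14.9. Distance in frame 2: 6.0.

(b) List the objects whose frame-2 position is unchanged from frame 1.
none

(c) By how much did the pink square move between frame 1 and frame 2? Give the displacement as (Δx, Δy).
(2.3, 3.3)

The pink square was at (12.3, 13.7) in frame 1 and (14.6, 17.0) in frame 2.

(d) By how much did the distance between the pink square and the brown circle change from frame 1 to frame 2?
+1.0

Distance in frame 1: 9.4. Distance in frame 2: 10.4.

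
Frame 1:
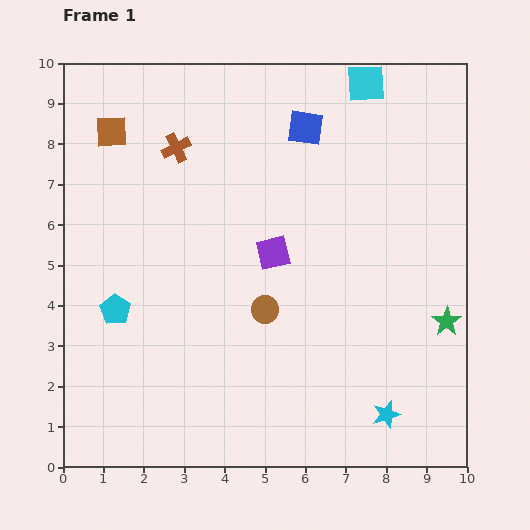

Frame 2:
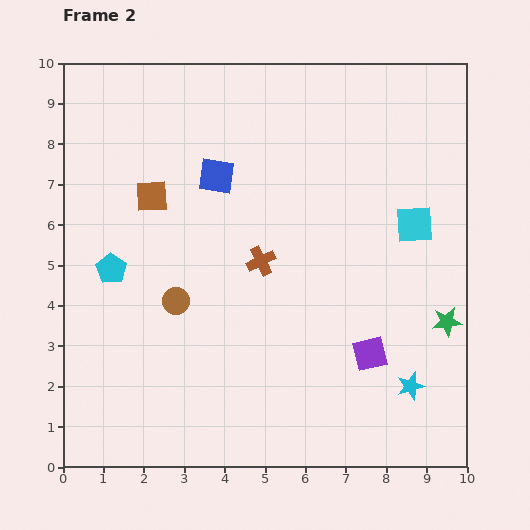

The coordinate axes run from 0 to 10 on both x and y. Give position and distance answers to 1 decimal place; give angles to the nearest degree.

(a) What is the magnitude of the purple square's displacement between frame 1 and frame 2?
3.5

The purple square moved from (5.2, 5.3) to (7.6, 2.8), a distance of √(2.4² + 2.5²) ≈ 3.5.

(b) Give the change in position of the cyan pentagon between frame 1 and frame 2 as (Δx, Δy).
(-0.1, 1.0)

The cyan pentagon was at (1.3, 3.9) in frame 1 and (1.2, 4.9) in frame 2.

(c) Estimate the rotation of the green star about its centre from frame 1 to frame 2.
27° clockwise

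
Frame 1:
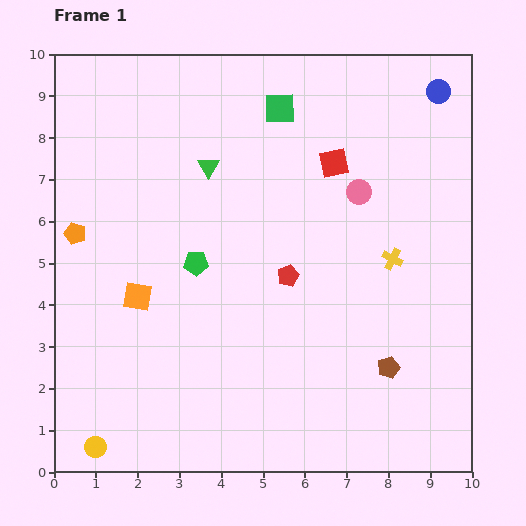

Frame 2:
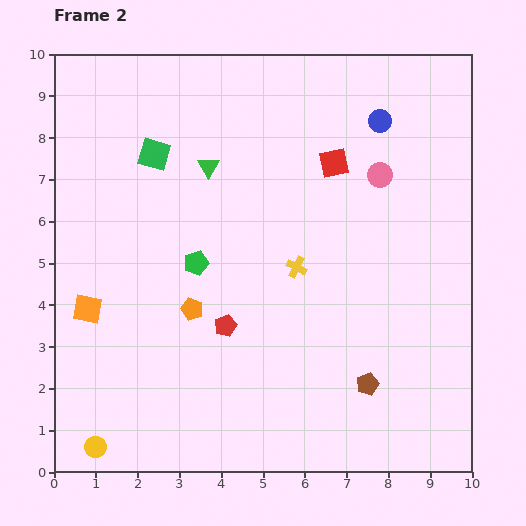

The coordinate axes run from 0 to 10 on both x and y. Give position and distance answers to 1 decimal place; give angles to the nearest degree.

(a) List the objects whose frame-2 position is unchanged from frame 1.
the red square, the yellow circle, the green triangle, the green pentagon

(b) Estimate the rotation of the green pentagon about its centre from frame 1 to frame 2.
15° counter-clockwise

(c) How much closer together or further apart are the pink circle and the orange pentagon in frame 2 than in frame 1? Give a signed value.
-1.4

Distance in frame 1: 6.9. Distance in frame 2: 5.5.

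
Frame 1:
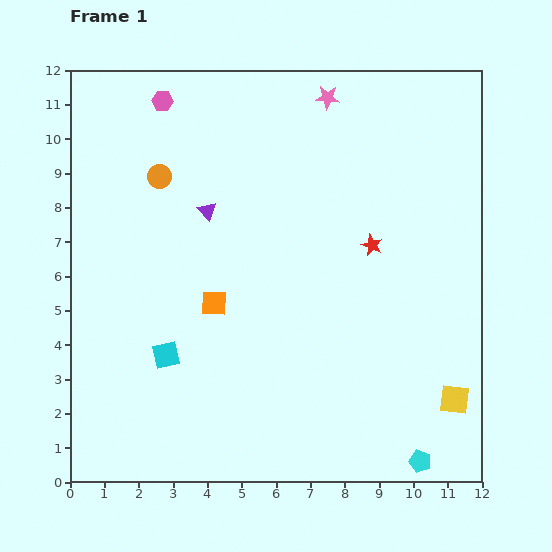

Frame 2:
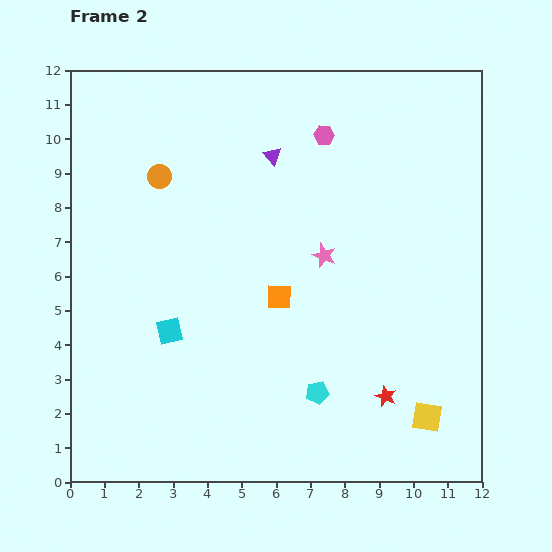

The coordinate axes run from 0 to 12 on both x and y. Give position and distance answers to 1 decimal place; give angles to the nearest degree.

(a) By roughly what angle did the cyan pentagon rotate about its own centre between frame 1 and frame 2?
30° counter-clockwise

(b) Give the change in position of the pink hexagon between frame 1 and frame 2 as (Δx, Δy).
(4.7, -1.0)

The pink hexagon was at (2.7, 11.1) in frame 1 and (7.4, 10.1) in frame 2.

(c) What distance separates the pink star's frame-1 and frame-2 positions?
4.6

The pink star moved from (7.5, 11.2) to (7.4, 6.6), a distance of √(0.1² + 4.6²) ≈ 4.6.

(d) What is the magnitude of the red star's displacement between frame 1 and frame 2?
4.4

The red star moved from (8.8, 6.9) to (9.2, 2.5), a distance of √(0.4² + 4.4²) ≈ 4.4.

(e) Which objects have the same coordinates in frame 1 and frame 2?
the orange circle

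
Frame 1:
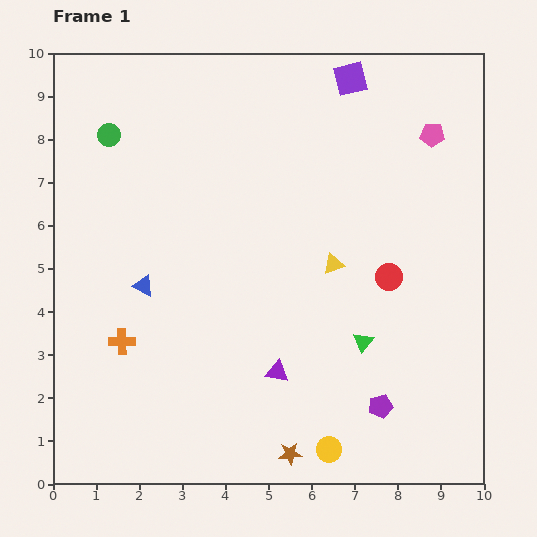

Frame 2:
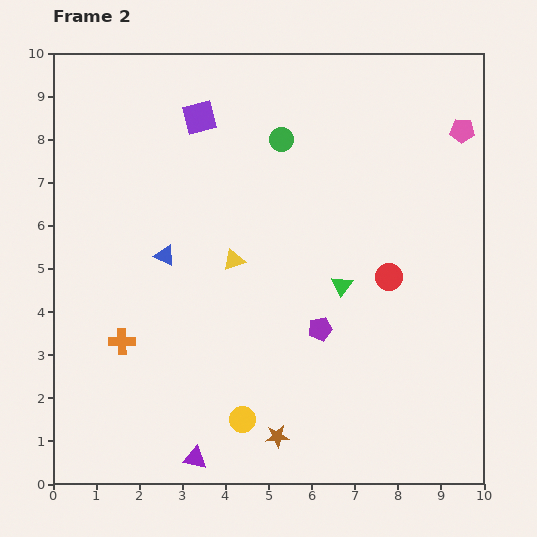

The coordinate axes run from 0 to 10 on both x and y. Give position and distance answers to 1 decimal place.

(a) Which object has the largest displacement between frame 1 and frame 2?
the green circle

(moved 4.0; next 3.6)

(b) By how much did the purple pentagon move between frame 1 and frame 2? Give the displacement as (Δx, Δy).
(-1.4, 1.8)

The purple pentagon was at (7.6, 1.8) in frame 1 and (6.2, 3.6) in frame 2.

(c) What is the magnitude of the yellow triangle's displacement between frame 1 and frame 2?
2.3

The yellow triangle moved from (6.5, 5.1) to (4.2, 5.2), a distance of √(2.3² + 0.1²) ≈ 2.3.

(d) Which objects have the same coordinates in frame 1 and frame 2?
the orange cross, the red circle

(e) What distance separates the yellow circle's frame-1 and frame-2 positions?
2.1

The yellow circle moved from (6.4, 0.8) to (4.4, 1.5), a distance of √(2.0² + 0.7²) ≈ 2.1.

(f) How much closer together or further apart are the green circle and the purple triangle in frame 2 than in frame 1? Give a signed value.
+1.0

Distance in frame 1: 6.7. Distance in frame 2: 7.7.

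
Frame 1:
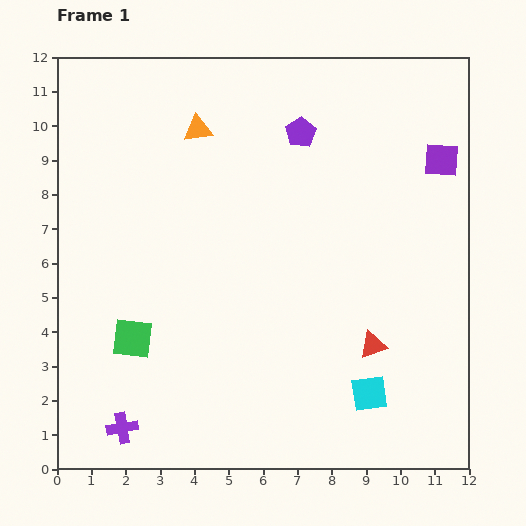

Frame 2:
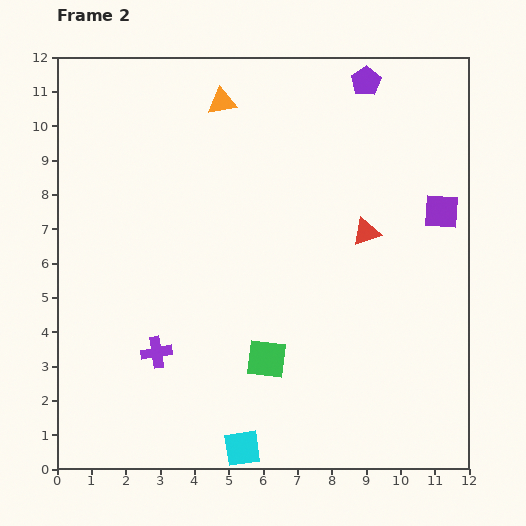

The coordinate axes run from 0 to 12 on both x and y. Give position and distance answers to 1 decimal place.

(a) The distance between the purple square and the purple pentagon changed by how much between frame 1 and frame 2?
+0.2

Distance in frame 1: 4.2. Distance in frame 2: 4.4.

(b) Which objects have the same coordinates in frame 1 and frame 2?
none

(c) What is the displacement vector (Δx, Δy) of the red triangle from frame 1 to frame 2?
(-0.2, 3.3)

The red triangle was at (9.2, 3.6) in frame 1 and (9.0, 6.9) in frame 2.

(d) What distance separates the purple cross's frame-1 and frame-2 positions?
2.4

The purple cross moved from (1.9, 1.2) to (2.9, 3.4), a distance of √(1.0² + 2.2²) ≈ 2.4.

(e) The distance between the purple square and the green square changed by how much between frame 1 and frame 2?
-3.7

Distance in frame 1: 10.4. Distance in frame 2: 6.7.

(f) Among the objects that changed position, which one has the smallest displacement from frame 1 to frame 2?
the orange triangle

(moved 1.1)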